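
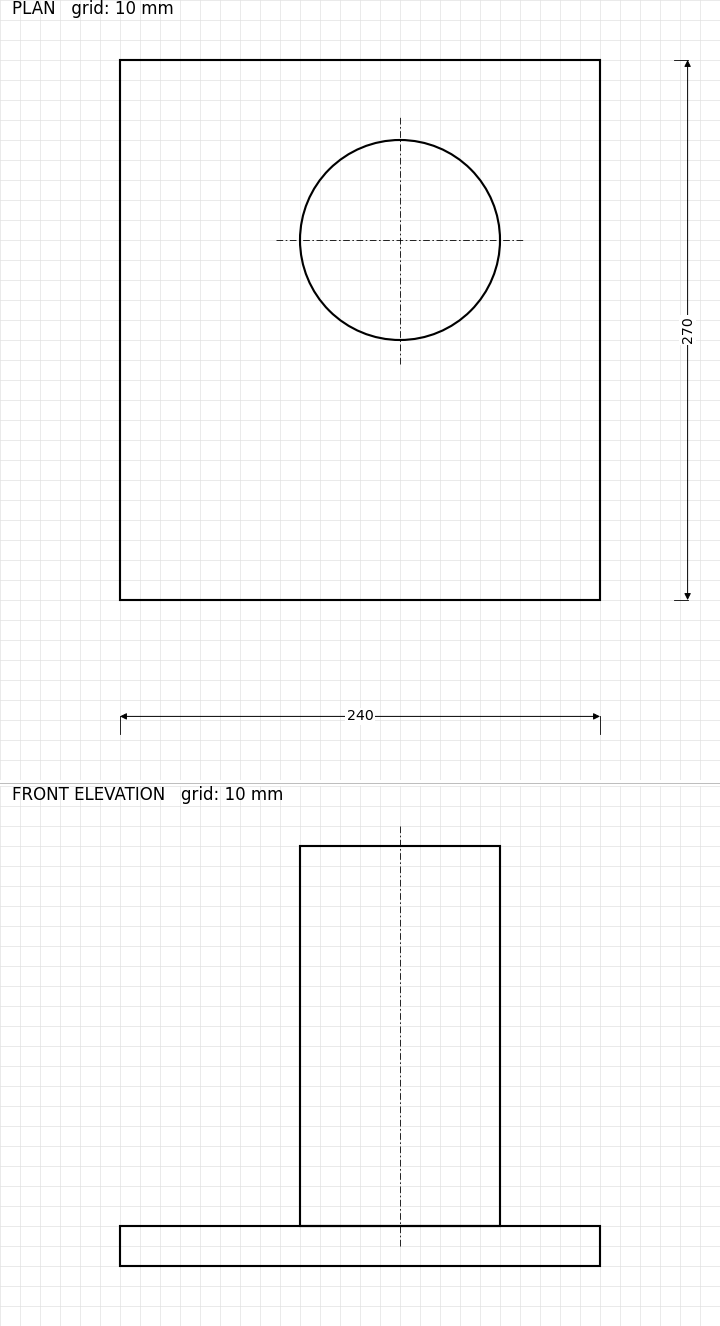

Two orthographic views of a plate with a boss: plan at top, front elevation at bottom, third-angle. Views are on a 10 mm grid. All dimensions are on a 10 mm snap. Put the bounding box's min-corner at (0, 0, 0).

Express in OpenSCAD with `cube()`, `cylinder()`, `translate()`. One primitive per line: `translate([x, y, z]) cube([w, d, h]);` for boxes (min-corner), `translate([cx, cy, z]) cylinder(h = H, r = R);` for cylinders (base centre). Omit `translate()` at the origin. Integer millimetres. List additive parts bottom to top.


cube([240, 270, 20]);
translate([140, 180, 20]) cylinder(h = 190, r = 50);


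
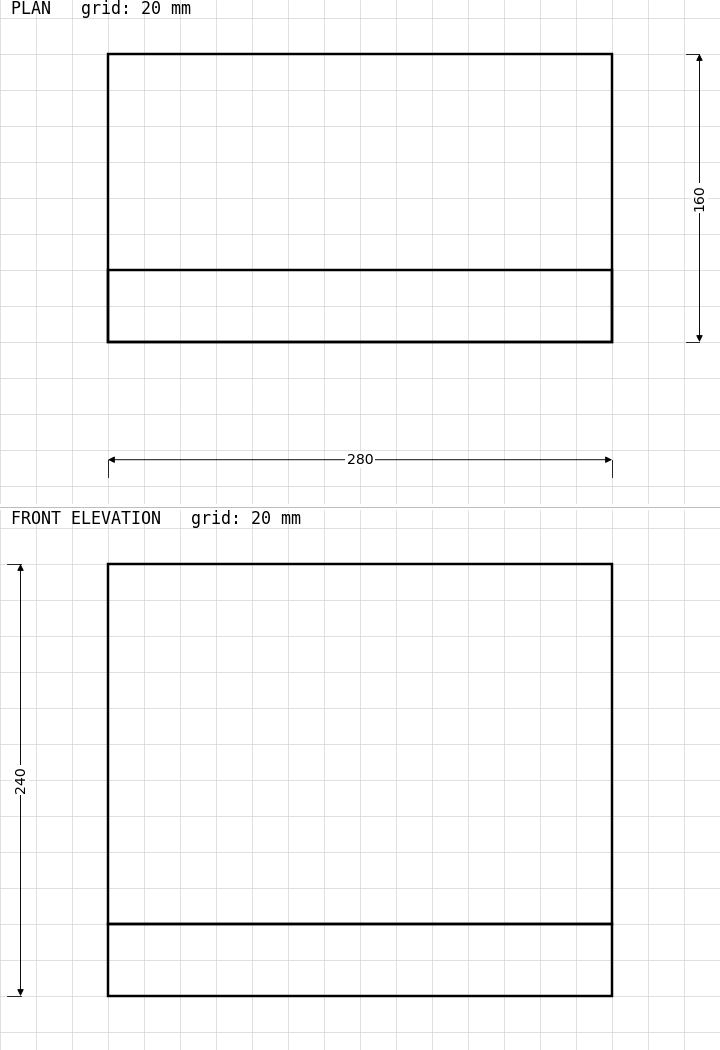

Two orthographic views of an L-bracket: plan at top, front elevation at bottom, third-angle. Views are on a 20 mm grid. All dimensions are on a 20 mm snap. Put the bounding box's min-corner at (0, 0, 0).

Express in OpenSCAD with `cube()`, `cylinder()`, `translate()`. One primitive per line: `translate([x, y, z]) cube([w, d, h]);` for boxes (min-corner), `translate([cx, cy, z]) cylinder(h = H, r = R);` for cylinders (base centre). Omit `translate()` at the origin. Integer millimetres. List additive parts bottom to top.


cube([280, 160, 40]);
translate([0, 0, 40]) cube([280, 40, 200]);


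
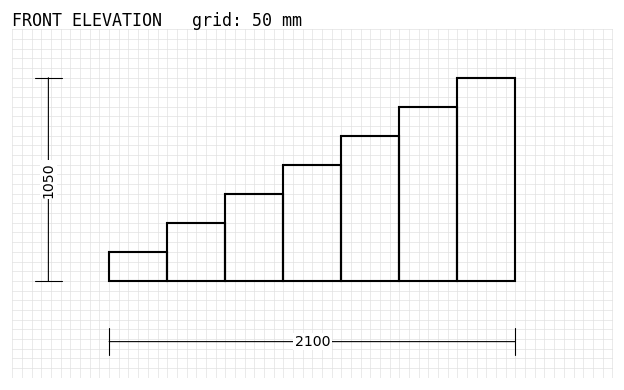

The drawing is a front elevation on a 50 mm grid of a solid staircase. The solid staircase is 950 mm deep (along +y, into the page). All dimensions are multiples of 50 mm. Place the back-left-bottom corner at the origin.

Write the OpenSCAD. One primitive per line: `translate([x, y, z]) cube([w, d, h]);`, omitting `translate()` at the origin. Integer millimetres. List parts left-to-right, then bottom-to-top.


cube([300, 950, 150]);
translate([300, 0, 0]) cube([300, 950, 300]);
translate([600, 0, 0]) cube([300, 950, 450]);
translate([900, 0, 0]) cube([300, 950, 600]);
translate([1200, 0, 0]) cube([300, 950, 750]);
translate([1500, 0, 0]) cube([300, 950, 900]);
translate([1800, 0, 0]) cube([300, 950, 1050]);


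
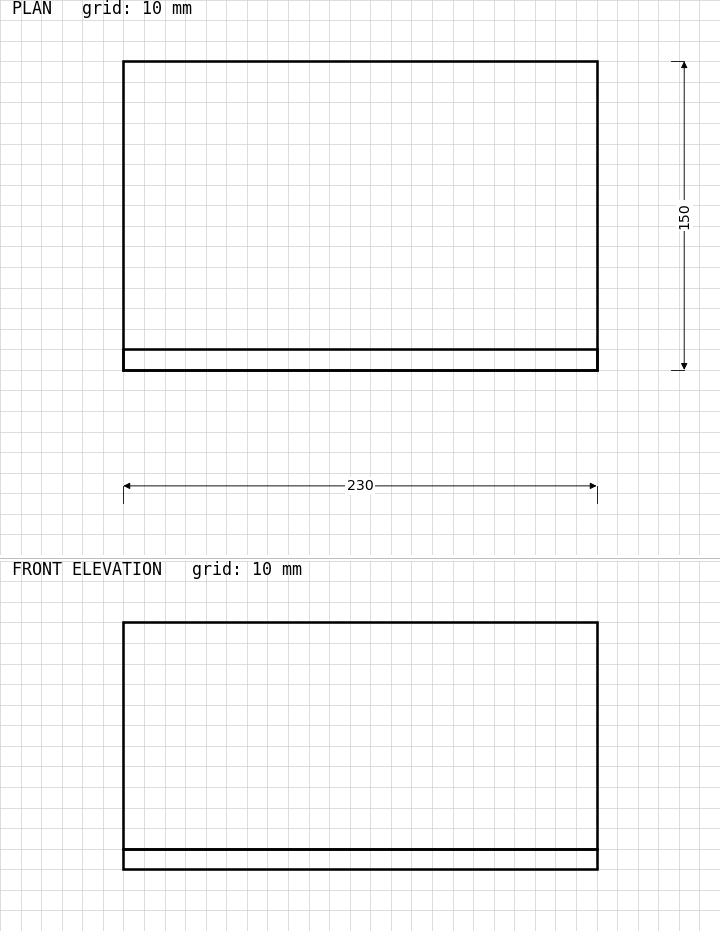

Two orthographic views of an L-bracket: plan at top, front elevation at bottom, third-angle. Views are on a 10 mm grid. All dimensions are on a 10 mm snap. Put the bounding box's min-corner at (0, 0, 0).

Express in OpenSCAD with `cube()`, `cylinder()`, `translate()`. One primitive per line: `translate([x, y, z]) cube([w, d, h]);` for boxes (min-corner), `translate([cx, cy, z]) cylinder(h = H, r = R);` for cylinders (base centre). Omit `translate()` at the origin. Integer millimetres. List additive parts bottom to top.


cube([230, 150, 10]);
translate([0, 0, 10]) cube([230, 10, 110]);


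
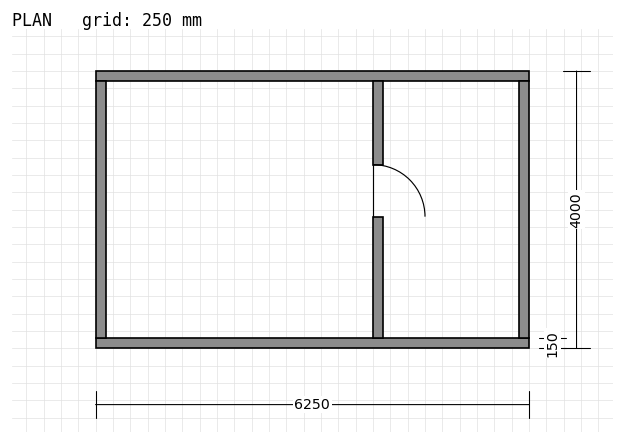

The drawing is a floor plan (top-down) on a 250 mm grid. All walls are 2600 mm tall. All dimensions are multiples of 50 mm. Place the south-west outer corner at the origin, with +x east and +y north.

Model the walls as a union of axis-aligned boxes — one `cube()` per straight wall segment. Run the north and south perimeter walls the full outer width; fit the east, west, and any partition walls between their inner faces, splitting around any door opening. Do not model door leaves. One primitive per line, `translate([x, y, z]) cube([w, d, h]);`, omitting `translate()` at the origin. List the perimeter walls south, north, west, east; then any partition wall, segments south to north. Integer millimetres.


cube([6250, 150, 2600]);
translate([0, 3850, 0]) cube([6250, 150, 2600]);
translate([0, 150, 0]) cube([150, 3700, 2600]);
translate([6100, 150, 0]) cube([150, 3700, 2600]);
translate([4000, 150, 0]) cube([150, 1750, 2600]);
translate([4000, 2650, 0]) cube([150, 1200, 2600]);


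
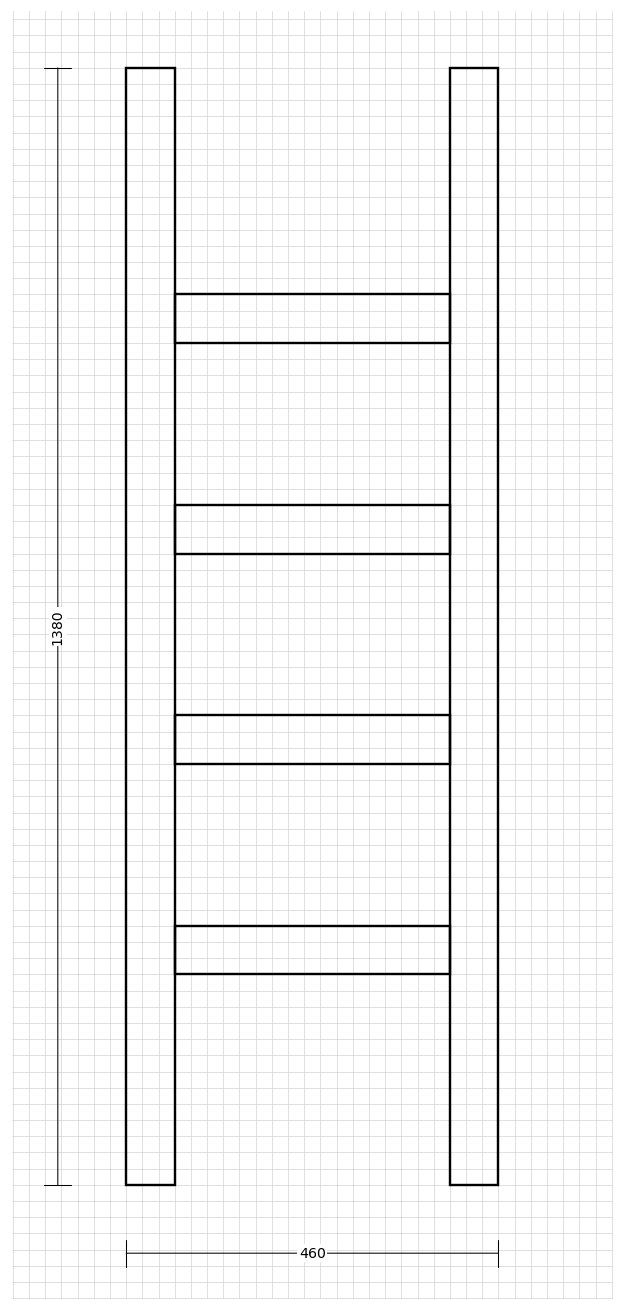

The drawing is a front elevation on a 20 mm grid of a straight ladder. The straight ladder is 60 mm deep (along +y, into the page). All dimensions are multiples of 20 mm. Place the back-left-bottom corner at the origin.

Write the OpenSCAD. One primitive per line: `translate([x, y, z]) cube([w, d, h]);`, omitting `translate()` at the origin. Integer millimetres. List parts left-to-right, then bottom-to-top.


cube([60, 60, 1380]);
translate([60, 0, 260]) cube([340, 60, 60]);
translate([60, 0, 520]) cube([340, 60, 60]);
translate([60, 0, 780]) cube([340, 60, 60]);
translate([60, 0, 1040]) cube([340, 60, 60]);
translate([400, 0, 0]) cube([60, 60, 1380]);


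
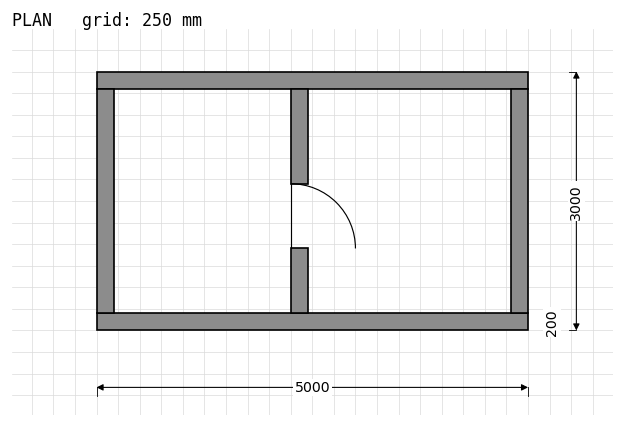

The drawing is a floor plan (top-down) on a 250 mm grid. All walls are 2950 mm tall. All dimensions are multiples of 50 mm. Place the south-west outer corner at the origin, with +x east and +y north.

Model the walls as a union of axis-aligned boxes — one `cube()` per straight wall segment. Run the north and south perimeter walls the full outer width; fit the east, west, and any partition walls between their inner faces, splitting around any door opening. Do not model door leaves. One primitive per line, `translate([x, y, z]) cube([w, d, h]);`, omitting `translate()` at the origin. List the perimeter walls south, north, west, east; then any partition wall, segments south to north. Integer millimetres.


cube([5000, 200, 2950]);
translate([0, 2800, 0]) cube([5000, 200, 2950]);
translate([0, 200, 0]) cube([200, 2600, 2950]);
translate([4800, 200, 0]) cube([200, 2600, 2950]);
translate([2250, 200, 0]) cube([200, 750, 2950]);
translate([2250, 1700, 0]) cube([200, 1100, 2950]);


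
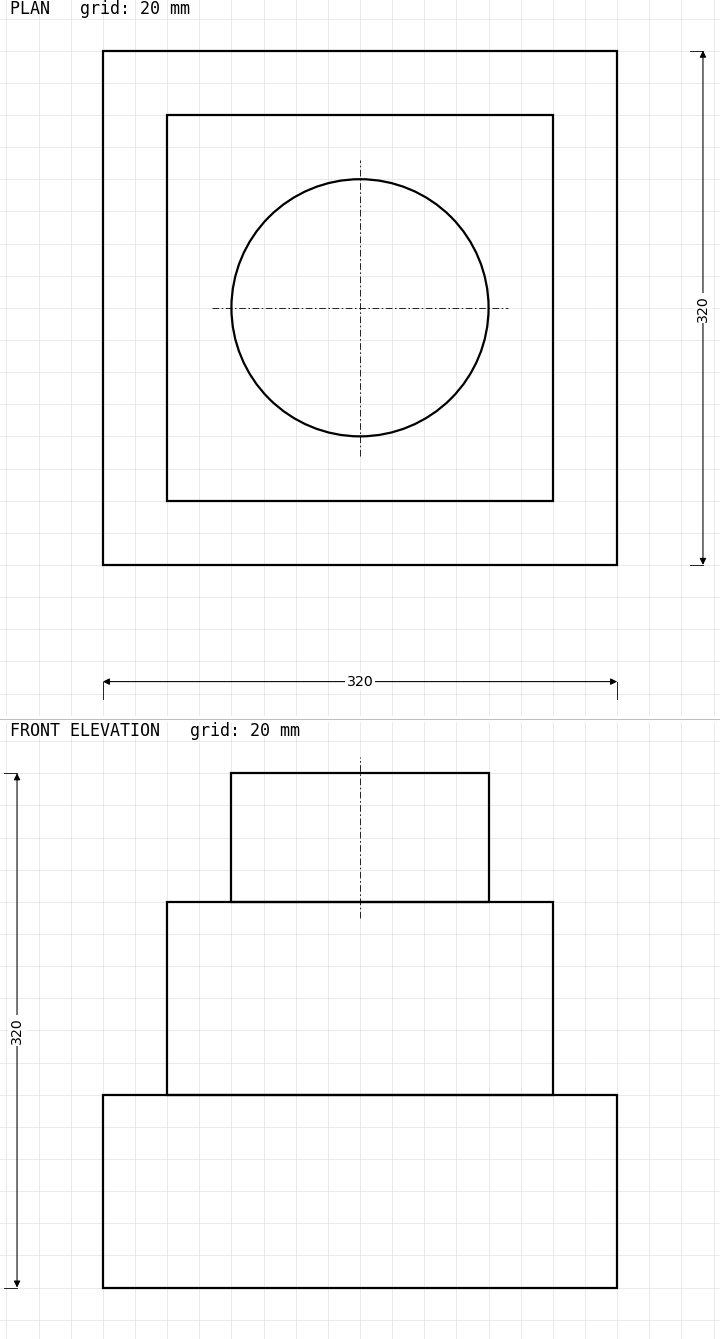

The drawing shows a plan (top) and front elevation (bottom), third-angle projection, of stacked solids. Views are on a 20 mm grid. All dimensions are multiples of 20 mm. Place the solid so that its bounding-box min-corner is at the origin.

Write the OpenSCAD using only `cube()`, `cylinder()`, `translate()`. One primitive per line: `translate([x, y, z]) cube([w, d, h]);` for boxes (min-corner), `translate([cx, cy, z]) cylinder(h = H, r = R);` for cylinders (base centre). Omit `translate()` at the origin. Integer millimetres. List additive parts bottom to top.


cube([320, 320, 120]);
translate([40, 40, 120]) cube([240, 240, 120]);
translate([160, 160, 240]) cylinder(h = 80, r = 80);


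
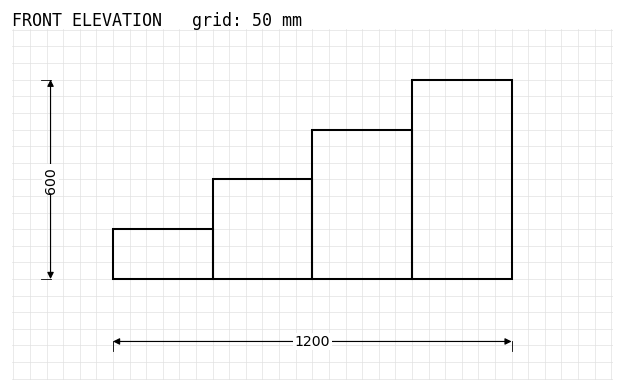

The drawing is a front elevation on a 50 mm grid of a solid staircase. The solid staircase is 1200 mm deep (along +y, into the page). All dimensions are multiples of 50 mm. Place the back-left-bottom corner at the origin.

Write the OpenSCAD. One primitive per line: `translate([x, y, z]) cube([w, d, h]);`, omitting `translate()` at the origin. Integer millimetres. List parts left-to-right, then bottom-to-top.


cube([300, 1200, 150]);
translate([300, 0, 0]) cube([300, 1200, 300]);
translate([600, 0, 0]) cube([300, 1200, 450]);
translate([900, 0, 0]) cube([300, 1200, 600]);


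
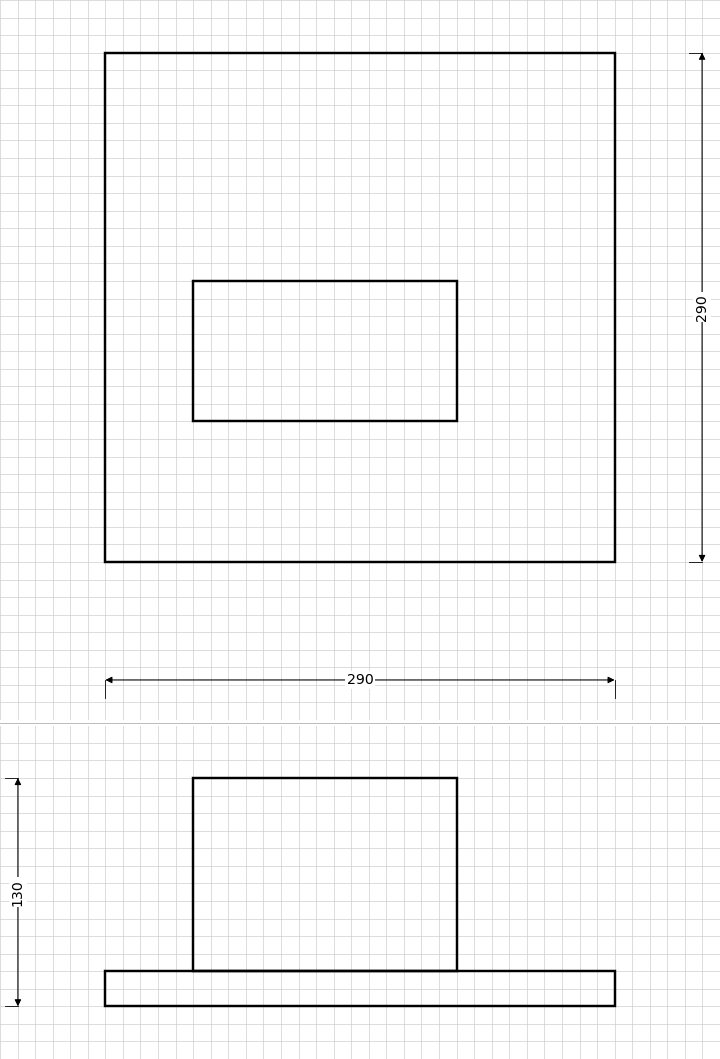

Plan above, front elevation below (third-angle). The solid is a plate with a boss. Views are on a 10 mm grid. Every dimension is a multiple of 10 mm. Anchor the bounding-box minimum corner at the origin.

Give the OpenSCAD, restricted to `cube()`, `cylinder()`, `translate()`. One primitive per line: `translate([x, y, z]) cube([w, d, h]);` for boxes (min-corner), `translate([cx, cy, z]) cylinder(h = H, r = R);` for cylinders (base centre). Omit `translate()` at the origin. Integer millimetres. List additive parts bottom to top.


cube([290, 290, 20]);
translate([50, 80, 20]) cube([150, 80, 110]);


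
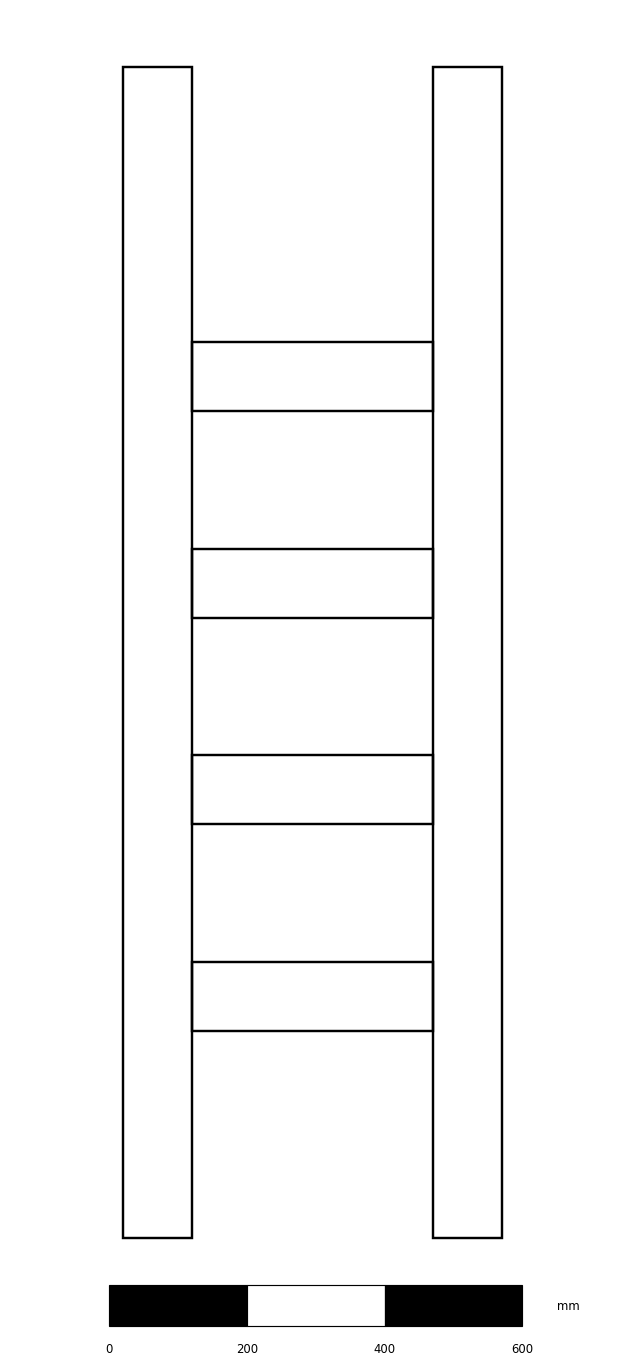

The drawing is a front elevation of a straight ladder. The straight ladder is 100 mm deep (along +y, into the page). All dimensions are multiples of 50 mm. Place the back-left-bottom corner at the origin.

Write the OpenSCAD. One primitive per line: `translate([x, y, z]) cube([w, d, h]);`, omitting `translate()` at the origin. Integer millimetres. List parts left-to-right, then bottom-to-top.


cube([100, 100, 1700]);
translate([100, 0, 300]) cube([350, 100, 100]);
translate([100, 0, 600]) cube([350, 100, 100]);
translate([100, 0, 900]) cube([350, 100, 100]);
translate([100, 0, 1200]) cube([350, 100, 100]);
translate([450, 0, 0]) cube([100, 100, 1700]);


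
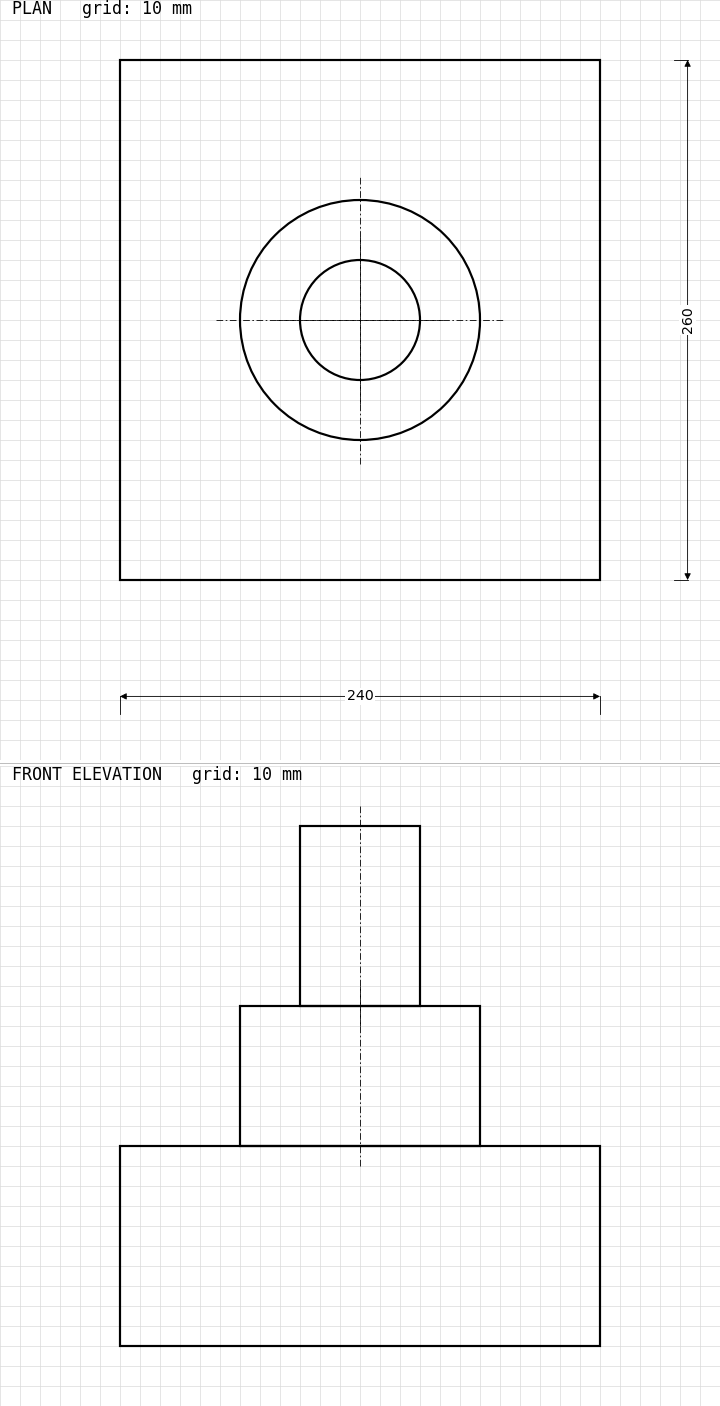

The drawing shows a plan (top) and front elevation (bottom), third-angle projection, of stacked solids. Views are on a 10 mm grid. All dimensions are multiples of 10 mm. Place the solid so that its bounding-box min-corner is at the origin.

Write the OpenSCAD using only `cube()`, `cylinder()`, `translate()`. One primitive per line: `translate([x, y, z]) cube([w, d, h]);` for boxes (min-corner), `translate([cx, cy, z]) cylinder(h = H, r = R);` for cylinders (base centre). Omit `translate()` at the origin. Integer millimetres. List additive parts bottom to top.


cube([240, 260, 100]);
translate([120, 130, 100]) cylinder(h = 70, r = 60);
translate([120, 130, 170]) cylinder(h = 90, r = 30);


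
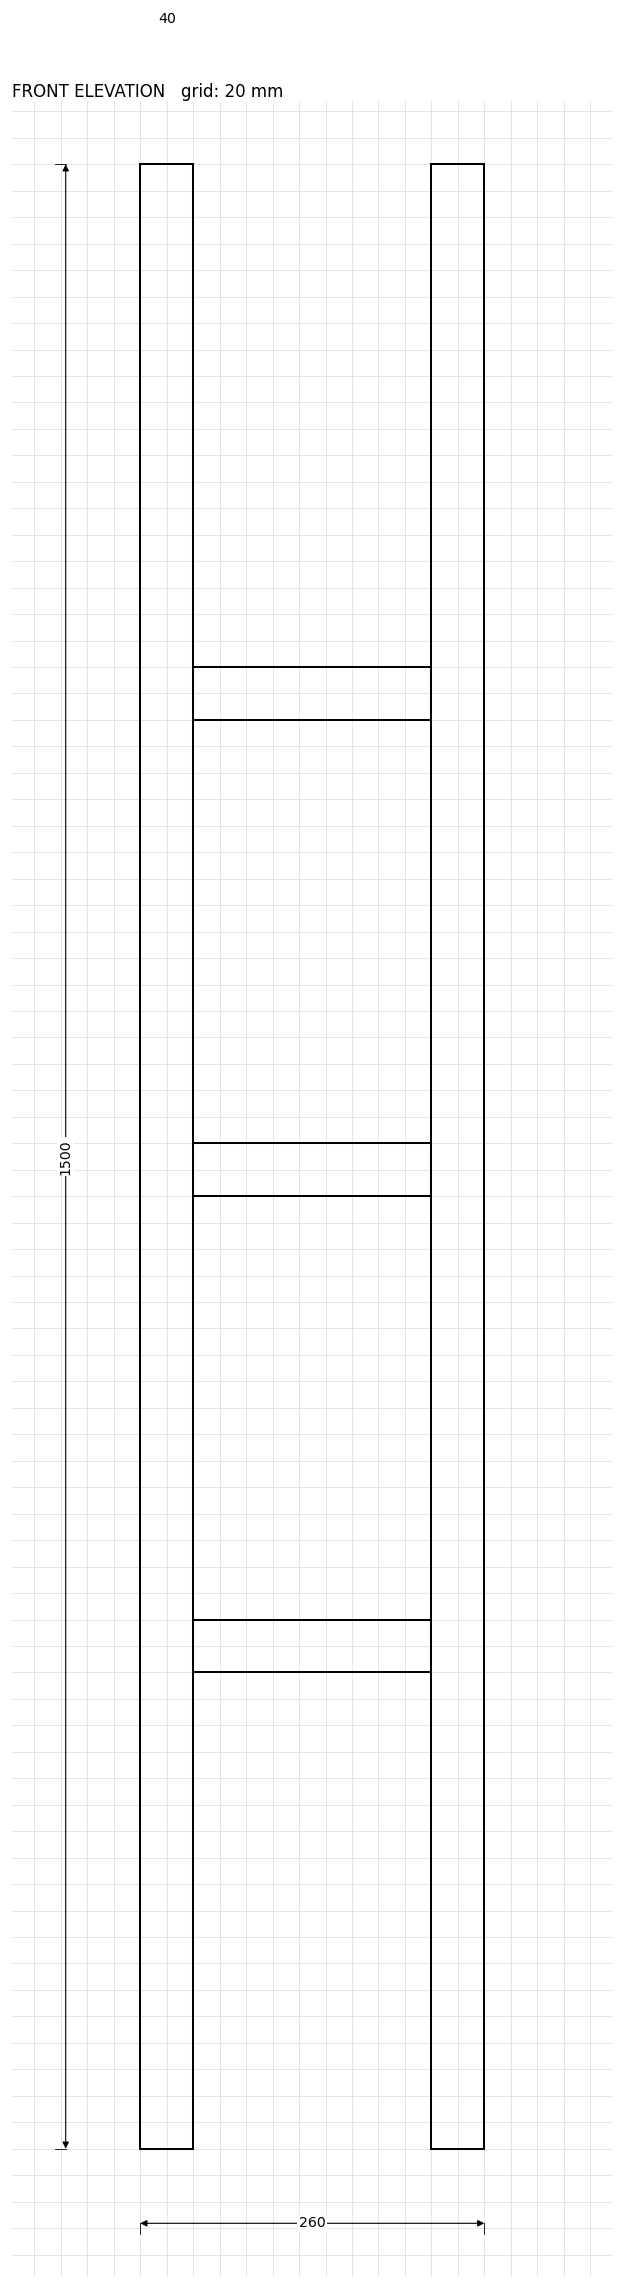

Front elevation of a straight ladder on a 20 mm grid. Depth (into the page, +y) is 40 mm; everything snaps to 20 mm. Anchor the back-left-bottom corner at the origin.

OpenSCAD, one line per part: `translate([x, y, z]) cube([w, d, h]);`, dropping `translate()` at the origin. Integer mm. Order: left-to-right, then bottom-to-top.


cube([40, 40, 1500]);
translate([40, 0, 360]) cube([180, 40, 40]);
translate([40, 0, 720]) cube([180, 40, 40]);
translate([40, 0, 1080]) cube([180, 40, 40]);
translate([220, 0, 0]) cube([40, 40, 1500]);


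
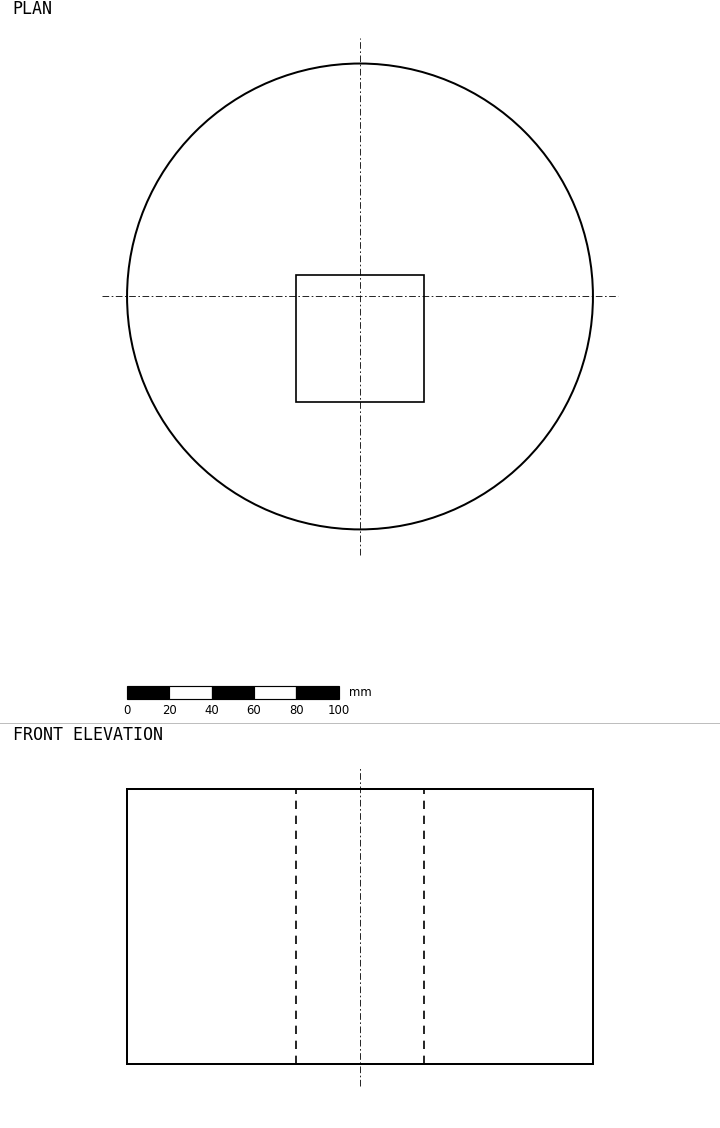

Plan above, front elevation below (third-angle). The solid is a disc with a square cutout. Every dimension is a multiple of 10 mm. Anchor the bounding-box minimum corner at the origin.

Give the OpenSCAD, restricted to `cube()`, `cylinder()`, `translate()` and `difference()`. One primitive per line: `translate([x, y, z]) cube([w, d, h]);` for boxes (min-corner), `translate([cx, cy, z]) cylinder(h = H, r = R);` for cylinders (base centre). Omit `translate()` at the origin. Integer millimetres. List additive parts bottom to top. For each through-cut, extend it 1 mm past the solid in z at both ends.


difference() {
  translate([110, 110, 0]) cylinder(h = 130, r = 110);
  translate([80, 60, -1]) cube([60, 60, 132]);
}


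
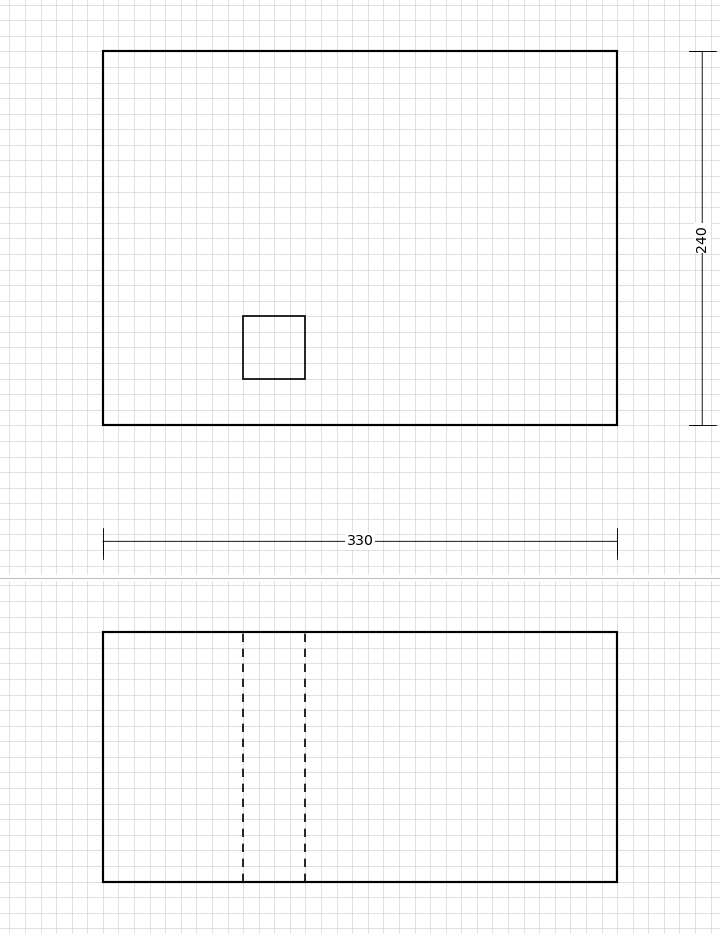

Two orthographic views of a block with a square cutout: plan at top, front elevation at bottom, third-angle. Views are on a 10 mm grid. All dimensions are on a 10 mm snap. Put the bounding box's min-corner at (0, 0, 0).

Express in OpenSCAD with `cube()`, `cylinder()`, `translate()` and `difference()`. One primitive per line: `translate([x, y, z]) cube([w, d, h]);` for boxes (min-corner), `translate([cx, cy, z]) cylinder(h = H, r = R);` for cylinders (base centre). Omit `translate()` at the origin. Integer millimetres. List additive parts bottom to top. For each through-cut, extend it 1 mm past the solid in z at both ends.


difference() {
  cube([330, 240, 160]);
  translate([90, 30, -1]) cube([40, 40, 162]);
}


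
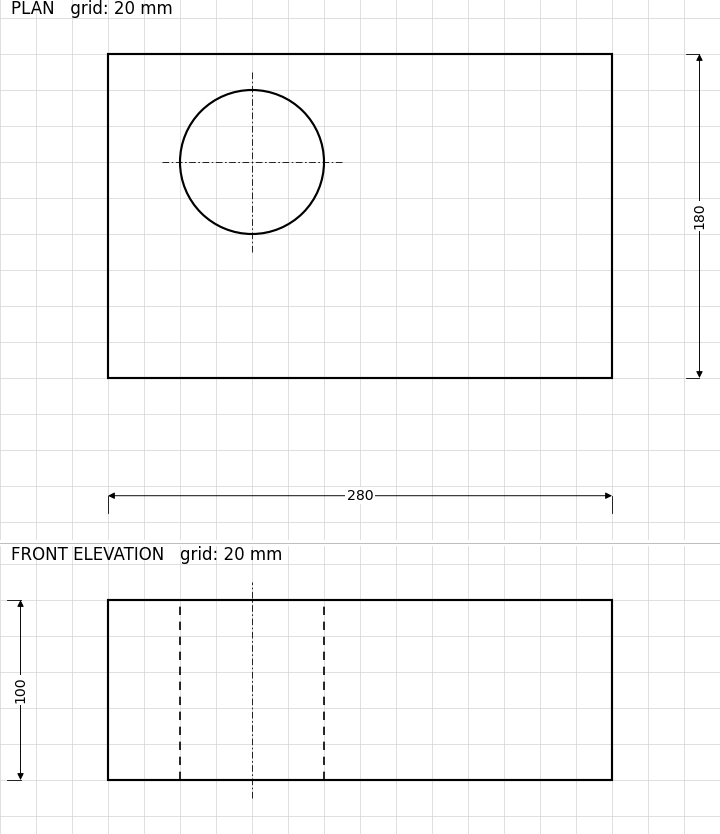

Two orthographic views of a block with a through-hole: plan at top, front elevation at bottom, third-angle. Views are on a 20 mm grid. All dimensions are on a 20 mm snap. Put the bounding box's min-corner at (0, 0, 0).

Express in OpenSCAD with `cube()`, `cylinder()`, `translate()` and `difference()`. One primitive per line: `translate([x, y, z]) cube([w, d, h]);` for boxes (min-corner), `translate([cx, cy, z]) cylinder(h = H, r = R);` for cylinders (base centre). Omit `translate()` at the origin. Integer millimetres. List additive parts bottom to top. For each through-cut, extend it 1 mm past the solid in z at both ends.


difference() {
  cube([280, 180, 100]);
  translate([80, 120, -1]) cylinder(h = 102, r = 40);
}


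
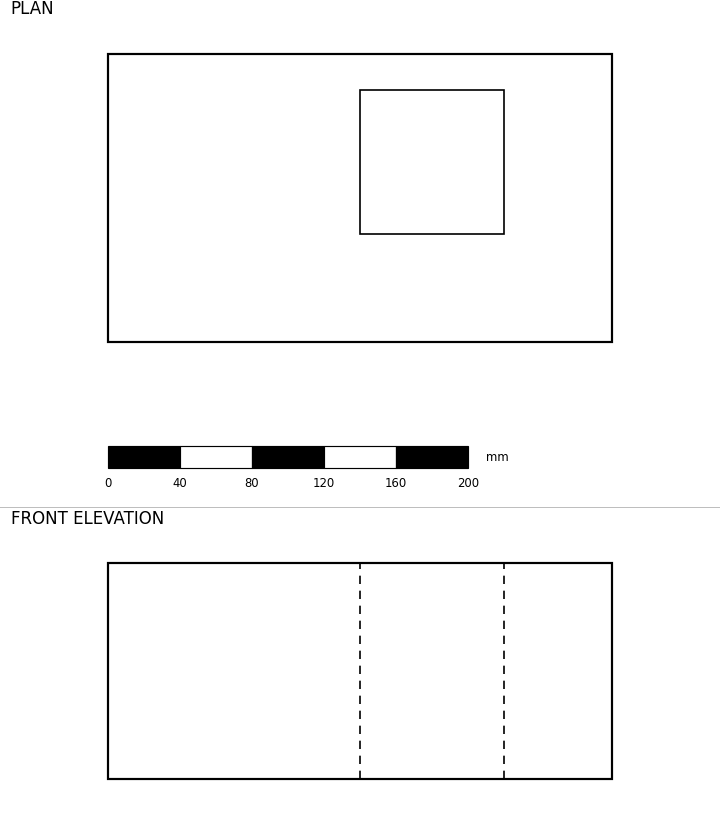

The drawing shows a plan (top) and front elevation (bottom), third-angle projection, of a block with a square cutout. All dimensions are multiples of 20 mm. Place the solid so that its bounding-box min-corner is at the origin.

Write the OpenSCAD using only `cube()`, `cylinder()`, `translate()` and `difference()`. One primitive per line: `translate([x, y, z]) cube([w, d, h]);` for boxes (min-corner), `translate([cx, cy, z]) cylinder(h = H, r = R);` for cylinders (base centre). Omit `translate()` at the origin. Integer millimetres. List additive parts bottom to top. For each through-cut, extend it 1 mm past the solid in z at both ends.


difference() {
  cube([280, 160, 120]);
  translate([140, 60, -1]) cube([80, 80, 122]);
}


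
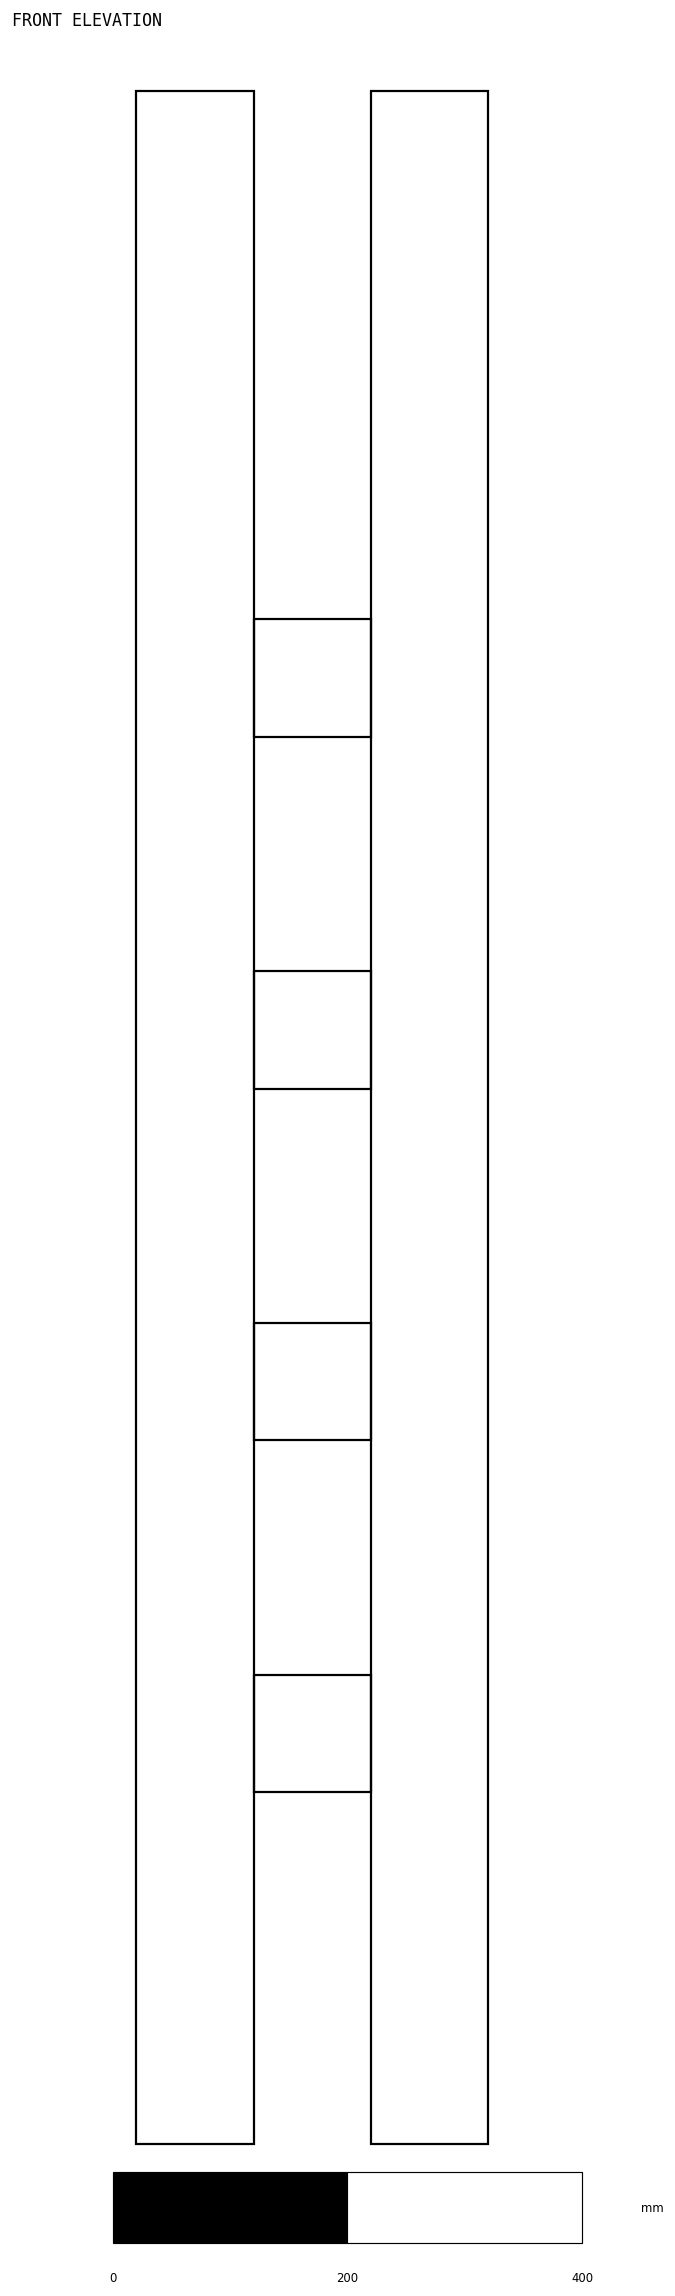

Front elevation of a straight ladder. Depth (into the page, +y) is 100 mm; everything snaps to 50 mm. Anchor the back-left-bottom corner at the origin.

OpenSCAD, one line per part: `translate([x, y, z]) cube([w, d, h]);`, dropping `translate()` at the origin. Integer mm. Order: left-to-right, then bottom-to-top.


cube([100, 100, 1750]);
translate([100, 0, 300]) cube([100, 100, 100]);
translate([100, 0, 600]) cube([100, 100, 100]);
translate([100, 0, 900]) cube([100, 100, 100]);
translate([100, 0, 1200]) cube([100, 100, 100]);
translate([200, 0, 0]) cube([100, 100, 1750]);


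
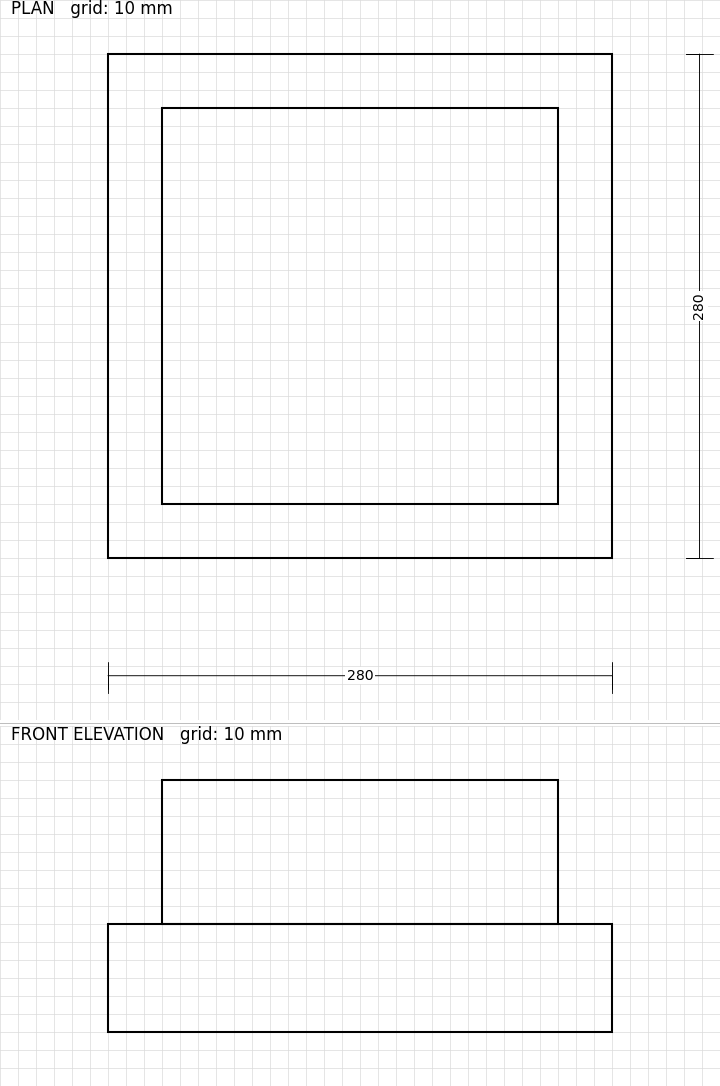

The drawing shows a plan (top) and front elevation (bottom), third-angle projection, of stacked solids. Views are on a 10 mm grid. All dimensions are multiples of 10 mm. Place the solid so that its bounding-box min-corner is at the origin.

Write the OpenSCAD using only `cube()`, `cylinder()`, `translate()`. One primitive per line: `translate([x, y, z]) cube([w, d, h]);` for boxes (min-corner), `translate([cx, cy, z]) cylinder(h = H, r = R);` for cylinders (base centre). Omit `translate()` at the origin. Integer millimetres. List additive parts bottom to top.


cube([280, 280, 60]);
translate([30, 30, 60]) cube([220, 220, 80]);


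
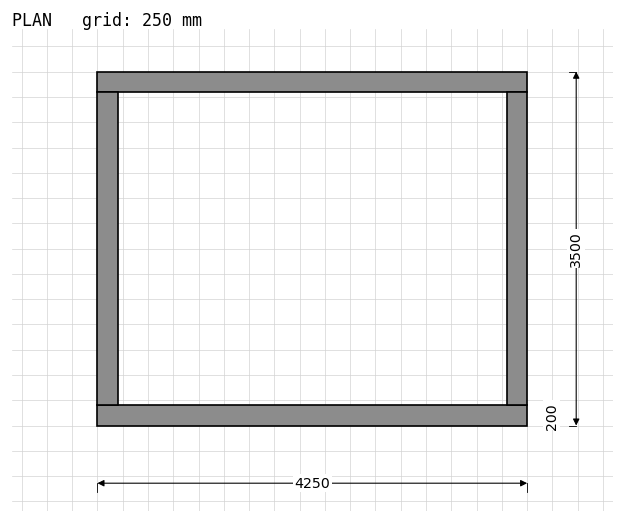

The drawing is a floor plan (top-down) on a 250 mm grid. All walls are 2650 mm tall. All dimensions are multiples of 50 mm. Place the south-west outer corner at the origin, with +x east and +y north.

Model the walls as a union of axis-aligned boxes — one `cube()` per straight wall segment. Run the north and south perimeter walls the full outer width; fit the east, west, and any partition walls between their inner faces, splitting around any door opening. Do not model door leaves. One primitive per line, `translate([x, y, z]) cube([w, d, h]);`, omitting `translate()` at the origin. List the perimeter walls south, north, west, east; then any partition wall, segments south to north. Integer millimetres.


cube([4250, 200, 2650]);
translate([0, 3300, 0]) cube([4250, 200, 2650]);
translate([0, 200, 0]) cube([200, 3100, 2650]);
translate([4050, 200, 0]) cube([200, 3100, 2650]);


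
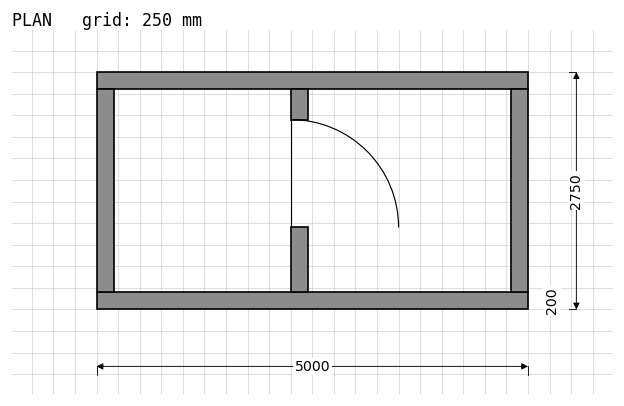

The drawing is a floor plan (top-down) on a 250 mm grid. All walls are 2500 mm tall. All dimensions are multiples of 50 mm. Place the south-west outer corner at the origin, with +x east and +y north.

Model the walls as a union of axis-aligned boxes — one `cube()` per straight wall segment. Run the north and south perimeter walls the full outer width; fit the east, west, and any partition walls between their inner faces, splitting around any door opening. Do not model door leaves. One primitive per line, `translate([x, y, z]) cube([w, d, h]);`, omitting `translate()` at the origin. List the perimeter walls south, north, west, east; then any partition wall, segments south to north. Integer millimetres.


cube([5000, 200, 2500]);
translate([0, 2550, 0]) cube([5000, 200, 2500]);
translate([0, 200, 0]) cube([200, 2350, 2500]);
translate([4800, 200, 0]) cube([200, 2350, 2500]);
translate([2250, 200, 0]) cube([200, 750, 2500]);
translate([2250, 2200, 0]) cube([200, 350, 2500]);


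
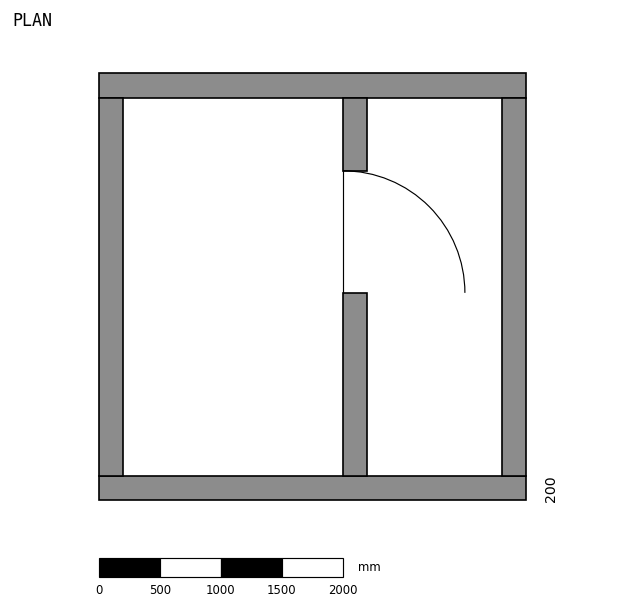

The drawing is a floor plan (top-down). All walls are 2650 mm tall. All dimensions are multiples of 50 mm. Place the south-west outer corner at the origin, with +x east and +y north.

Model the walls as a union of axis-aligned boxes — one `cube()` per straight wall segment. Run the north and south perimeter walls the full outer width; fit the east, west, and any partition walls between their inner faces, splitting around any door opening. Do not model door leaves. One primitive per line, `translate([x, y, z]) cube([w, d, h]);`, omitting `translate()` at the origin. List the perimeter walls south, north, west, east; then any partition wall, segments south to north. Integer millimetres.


cube([3500, 200, 2650]);
translate([0, 3300, 0]) cube([3500, 200, 2650]);
translate([0, 200, 0]) cube([200, 3100, 2650]);
translate([3300, 200, 0]) cube([200, 3100, 2650]);
translate([2000, 200, 0]) cube([200, 1500, 2650]);
translate([2000, 2700, 0]) cube([200, 600, 2650]);


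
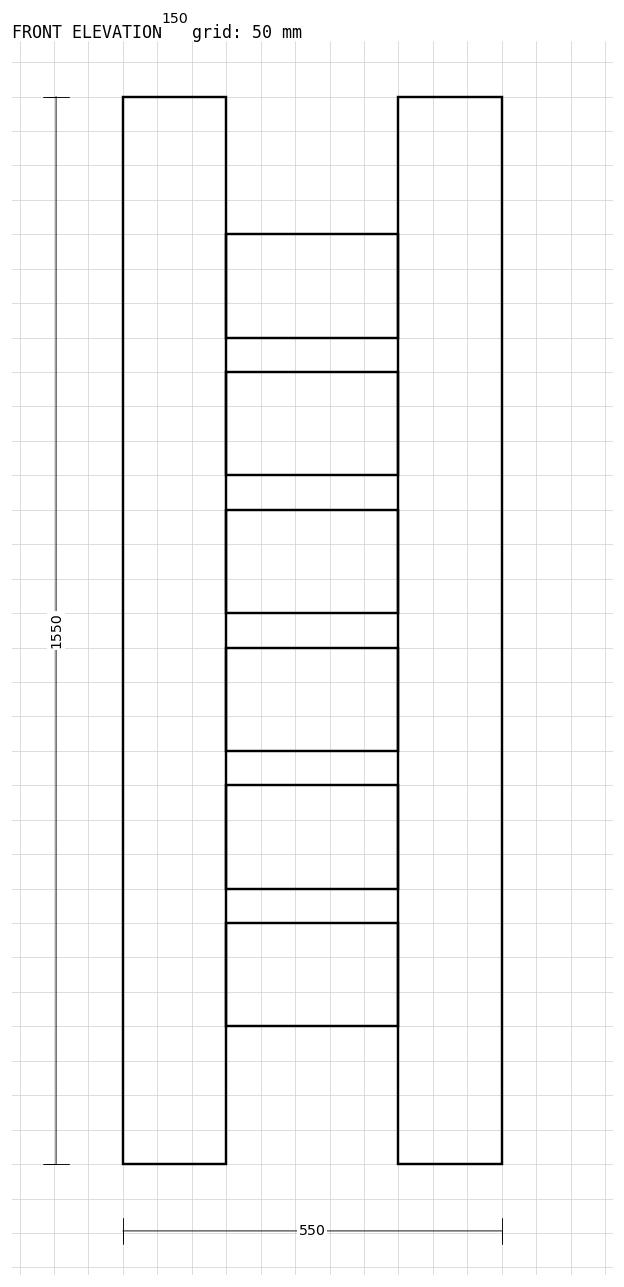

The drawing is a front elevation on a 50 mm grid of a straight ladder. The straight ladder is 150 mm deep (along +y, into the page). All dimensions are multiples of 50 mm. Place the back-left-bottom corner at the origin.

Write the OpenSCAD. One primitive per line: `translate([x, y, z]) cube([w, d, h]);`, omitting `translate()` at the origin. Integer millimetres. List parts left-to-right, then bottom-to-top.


cube([150, 150, 1550]);
translate([150, 0, 200]) cube([250, 150, 150]);
translate([150, 0, 400]) cube([250, 150, 150]);
translate([150, 0, 600]) cube([250, 150, 150]);
translate([150, 0, 800]) cube([250, 150, 150]);
translate([150, 0, 1000]) cube([250, 150, 150]);
translate([150, 0, 1200]) cube([250, 150, 150]);
translate([400, 0, 0]) cube([150, 150, 1550]);


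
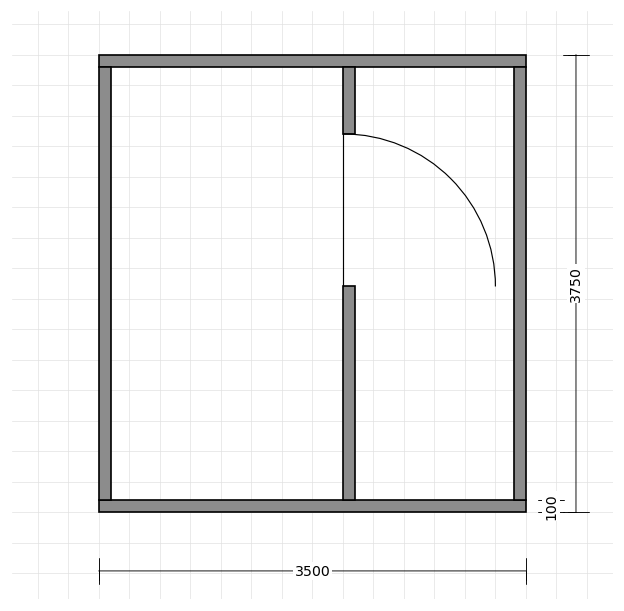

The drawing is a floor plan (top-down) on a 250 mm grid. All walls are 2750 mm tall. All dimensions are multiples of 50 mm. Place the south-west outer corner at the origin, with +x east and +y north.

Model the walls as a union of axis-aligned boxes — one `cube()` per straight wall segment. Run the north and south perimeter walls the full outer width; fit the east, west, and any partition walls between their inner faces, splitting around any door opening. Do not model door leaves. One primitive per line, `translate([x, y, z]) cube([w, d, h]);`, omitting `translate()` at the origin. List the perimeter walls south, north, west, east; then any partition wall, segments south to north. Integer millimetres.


cube([3500, 100, 2750]);
translate([0, 3650, 0]) cube([3500, 100, 2750]);
translate([0, 100, 0]) cube([100, 3550, 2750]);
translate([3400, 100, 0]) cube([100, 3550, 2750]);
translate([2000, 100, 0]) cube([100, 1750, 2750]);
translate([2000, 3100, 0]) cube([100, 550, 2750]);


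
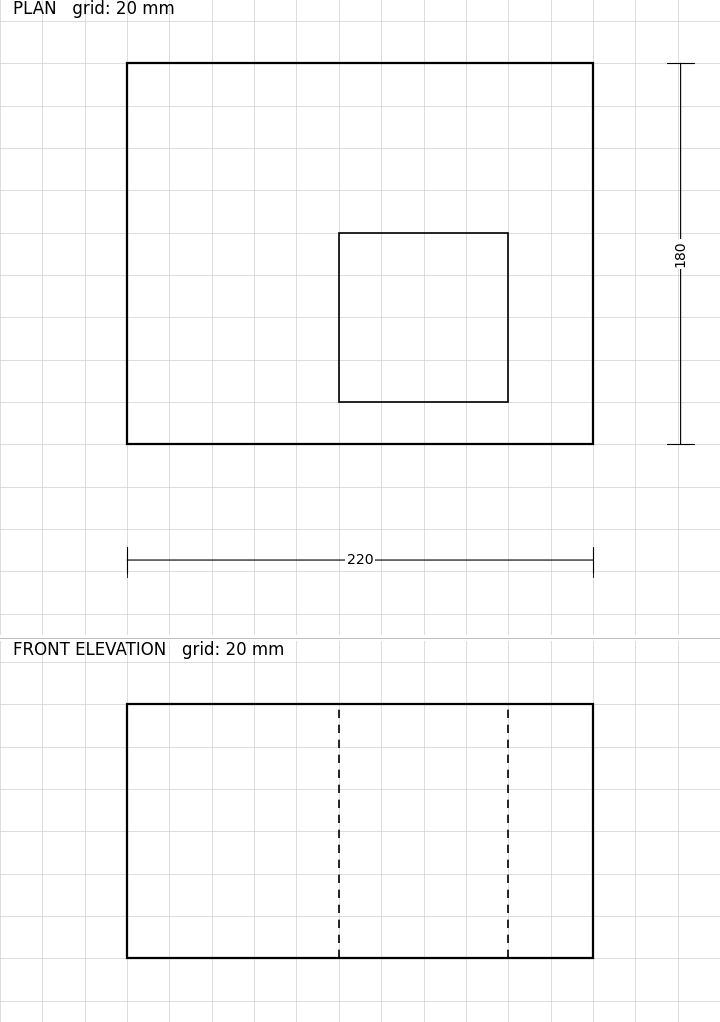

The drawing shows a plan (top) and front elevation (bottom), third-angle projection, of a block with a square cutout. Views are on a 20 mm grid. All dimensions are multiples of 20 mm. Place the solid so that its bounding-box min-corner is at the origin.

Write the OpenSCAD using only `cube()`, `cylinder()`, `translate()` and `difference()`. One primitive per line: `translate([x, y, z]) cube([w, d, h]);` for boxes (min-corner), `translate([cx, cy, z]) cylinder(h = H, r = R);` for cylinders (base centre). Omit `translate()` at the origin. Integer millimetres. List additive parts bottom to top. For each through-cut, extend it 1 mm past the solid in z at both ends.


difference() {
  cube([220, 180, 120]);
  translate([100, 20, -1]) cube([80, 80, 122]);
}


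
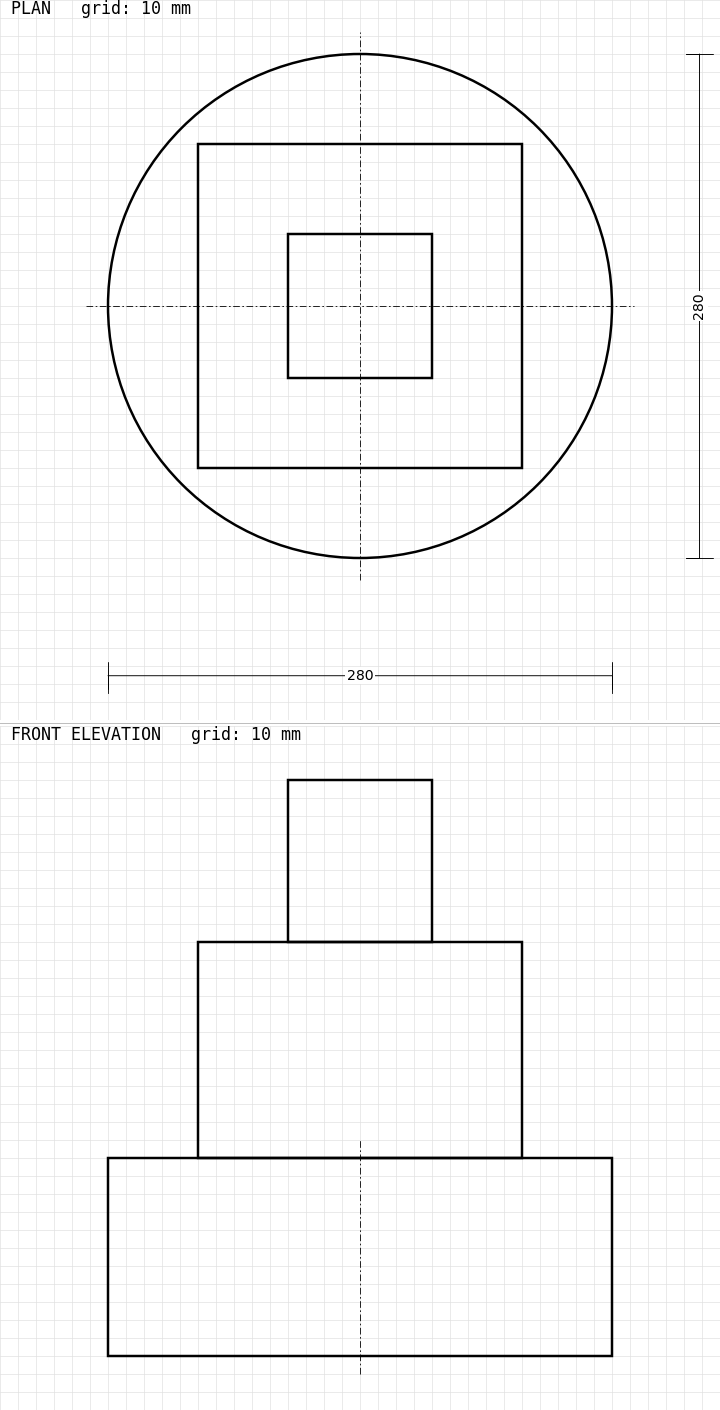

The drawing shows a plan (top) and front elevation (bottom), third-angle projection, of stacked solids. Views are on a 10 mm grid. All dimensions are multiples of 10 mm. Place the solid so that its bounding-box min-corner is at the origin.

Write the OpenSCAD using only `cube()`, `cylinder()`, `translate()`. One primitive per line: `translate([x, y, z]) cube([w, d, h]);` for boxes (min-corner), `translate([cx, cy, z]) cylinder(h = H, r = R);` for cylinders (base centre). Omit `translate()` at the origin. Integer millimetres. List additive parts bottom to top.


translate([140, 140, 0]) cylinder(h = 110, r = 140);
translate([50, 50, 110]) cube([180, 180, 120]);
translate([100, 100, 230]) cube([80, 80, 90]);


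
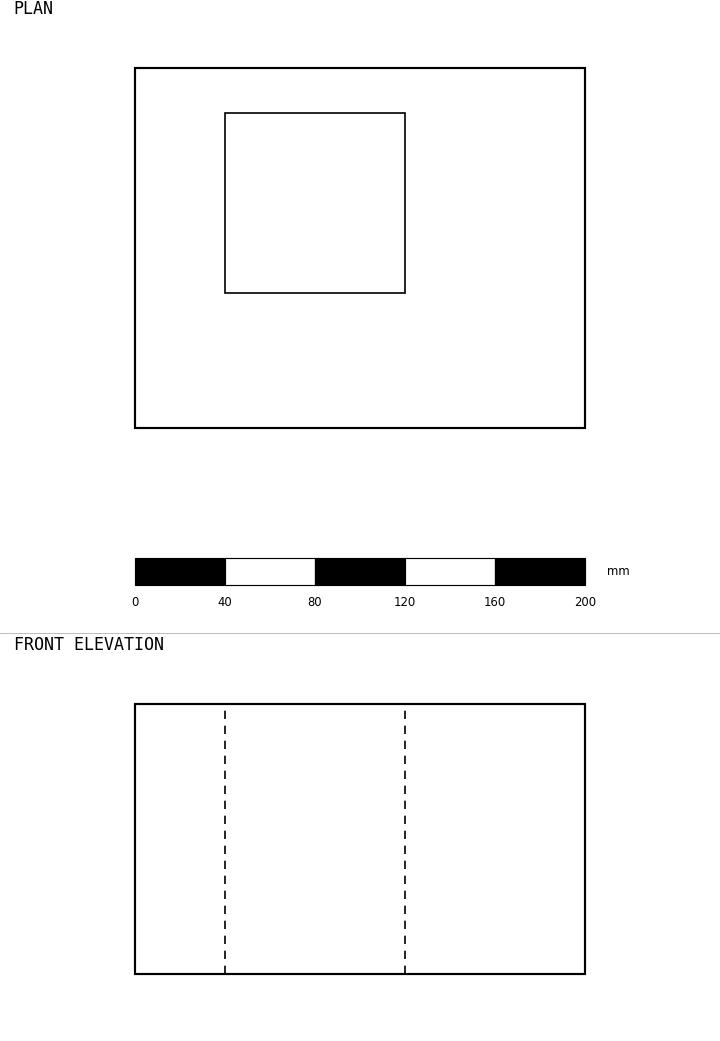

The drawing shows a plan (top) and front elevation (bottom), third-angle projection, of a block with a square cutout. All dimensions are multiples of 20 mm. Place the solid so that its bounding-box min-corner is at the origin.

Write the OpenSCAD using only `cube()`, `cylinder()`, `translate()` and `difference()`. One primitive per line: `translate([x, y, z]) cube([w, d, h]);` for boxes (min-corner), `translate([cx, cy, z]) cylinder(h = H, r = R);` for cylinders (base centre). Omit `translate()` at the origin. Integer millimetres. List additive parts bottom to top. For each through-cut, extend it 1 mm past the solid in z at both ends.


difference() {
  cube([200, 160, 120]);
  translate([40, 60, -1]) cube([80, 80, 122]);
}


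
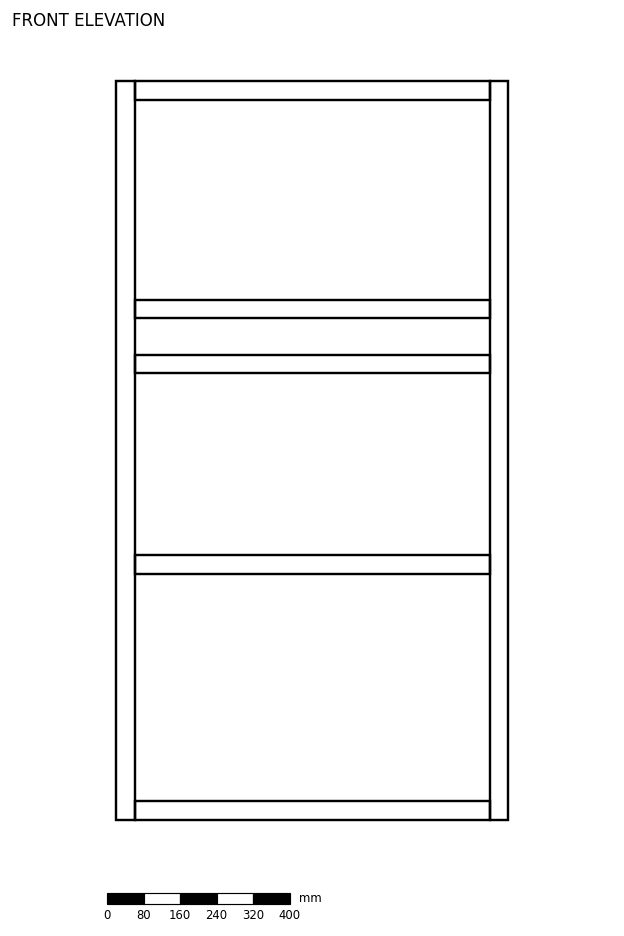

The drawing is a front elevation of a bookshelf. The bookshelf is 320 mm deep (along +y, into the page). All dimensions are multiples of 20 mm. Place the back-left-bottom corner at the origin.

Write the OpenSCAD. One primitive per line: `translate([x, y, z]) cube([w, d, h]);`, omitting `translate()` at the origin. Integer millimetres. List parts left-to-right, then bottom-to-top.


cube([40, 320, 1620]);
translate([40, 0, 0]) cube([780, 320, 40]);
translate([40, 0, 540]) cube([780, 320, 40]);
translate([40, 0, 980]) cube([780, 320, 40]);
translate([40, 0, 1100]) cube([780, 320, 40]);
translate([40, 0, 1580]) cube([780, 320, 40]);
translate([820, 0, 0]) cube([40, 320, 1620]);


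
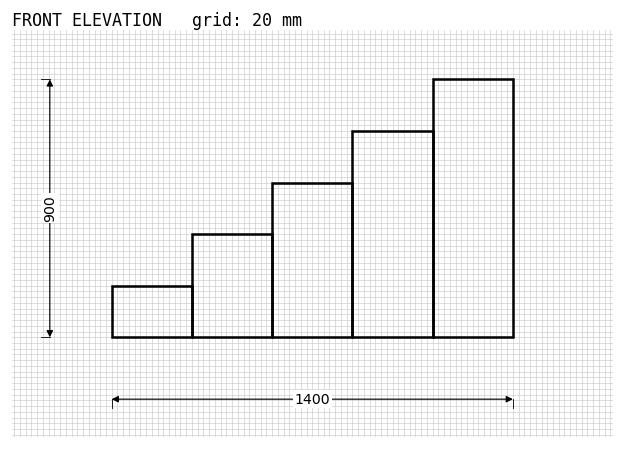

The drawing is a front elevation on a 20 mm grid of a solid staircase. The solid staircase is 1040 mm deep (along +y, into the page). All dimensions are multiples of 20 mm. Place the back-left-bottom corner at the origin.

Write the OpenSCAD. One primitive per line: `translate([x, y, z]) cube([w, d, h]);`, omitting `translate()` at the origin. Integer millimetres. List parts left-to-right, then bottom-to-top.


cube([280, 1040, 180]);
translate([280, 0, 0]) cube([280, 1040, 360]);
translate([560, 0, 0]) cube([280, 1040, 540]);
translate([840, 0, 0]) cube([280, 1040, 720]);
translate([1120, 0, 0]) cube([280, 1040, 900]);


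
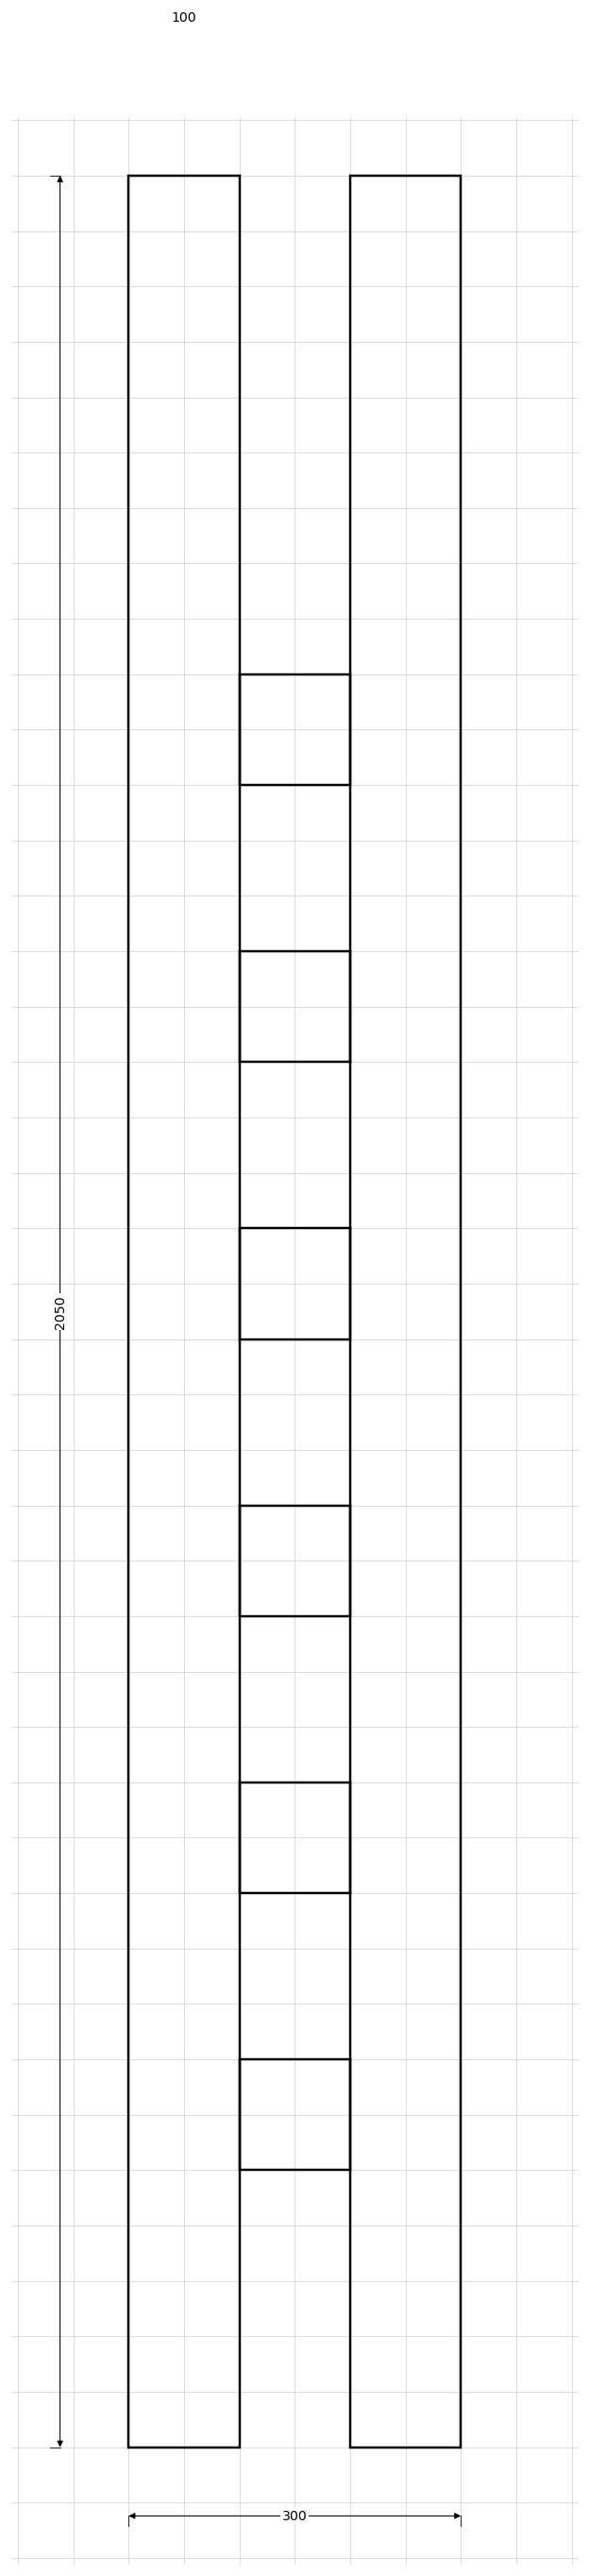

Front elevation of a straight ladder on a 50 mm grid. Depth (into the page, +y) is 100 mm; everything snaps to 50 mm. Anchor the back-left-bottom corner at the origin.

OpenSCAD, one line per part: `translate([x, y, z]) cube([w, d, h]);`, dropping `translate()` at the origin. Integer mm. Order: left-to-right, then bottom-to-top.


cube([100, 100, 2050]);
translate([100, 0, 250]) cube([100, 100, 100]);
translate([100, 0, 500]) cube([100, 100, 100]);
translate([100, 0, 750]) cube([100, 100, 100]);
translate([100, 0, 1000]) cube([100, 100, 100]);
translate([100, 0, 1250]) cube([100, 100, 100]);
translate([100, 0, 1500]) cube([100, 100, 100]);
translate([200, 0, 0]) cube([100, 100, 2050]);


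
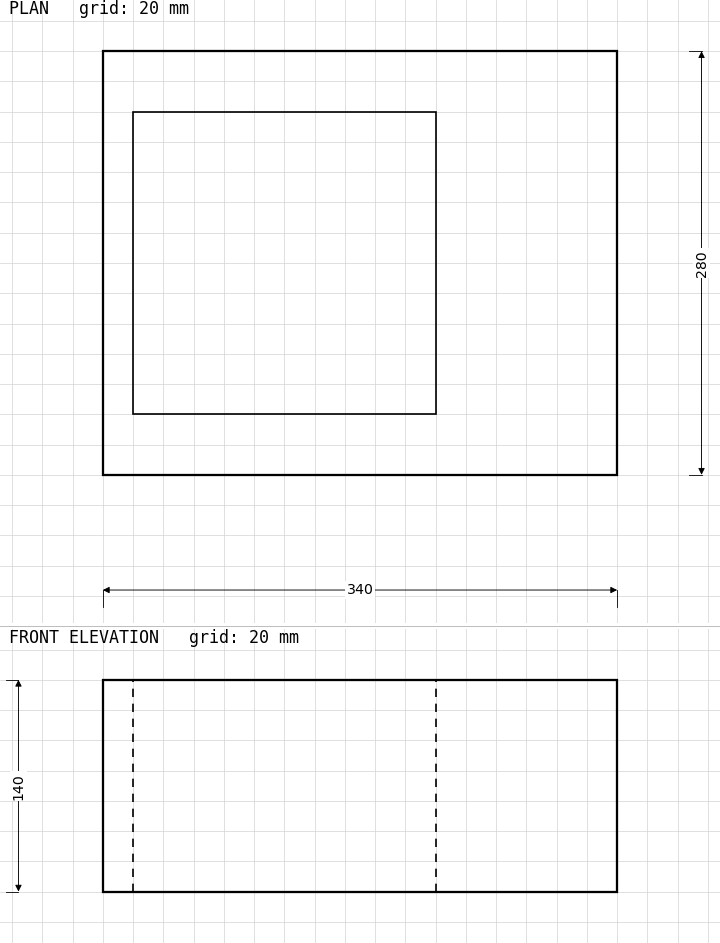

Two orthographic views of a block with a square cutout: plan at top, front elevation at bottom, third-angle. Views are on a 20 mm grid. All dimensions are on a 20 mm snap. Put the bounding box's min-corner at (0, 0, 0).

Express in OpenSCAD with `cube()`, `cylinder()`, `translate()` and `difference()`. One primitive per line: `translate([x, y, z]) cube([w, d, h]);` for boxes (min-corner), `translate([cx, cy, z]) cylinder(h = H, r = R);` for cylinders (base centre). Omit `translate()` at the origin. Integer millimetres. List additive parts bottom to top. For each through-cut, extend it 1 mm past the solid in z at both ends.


difference() {
  cube([340, 280, 140]);
  translate([20, 40, -1]) cube([200, 200, 142]);
}


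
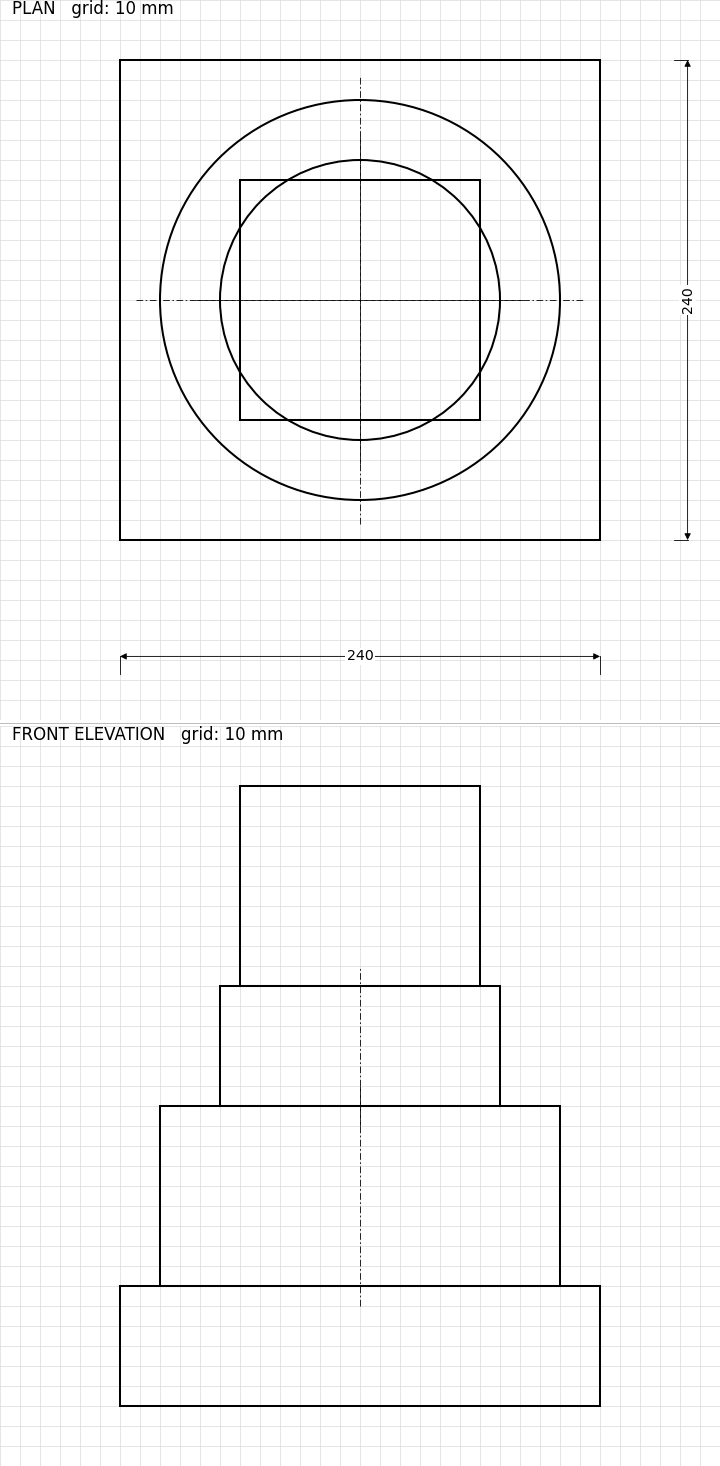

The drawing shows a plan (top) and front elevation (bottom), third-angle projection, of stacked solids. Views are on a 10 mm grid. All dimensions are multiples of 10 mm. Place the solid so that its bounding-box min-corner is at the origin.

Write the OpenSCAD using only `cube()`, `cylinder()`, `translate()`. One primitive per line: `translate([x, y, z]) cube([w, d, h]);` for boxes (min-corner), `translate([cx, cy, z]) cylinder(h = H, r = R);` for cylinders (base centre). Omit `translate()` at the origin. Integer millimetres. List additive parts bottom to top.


cube([240, 240, 60]);
translate([120, 120, 60]) cylinder(h = 90, r = 100);
translate([120, 120, 150]) cylinder(h = 60, r = 70);
translate([60, 60, 210]) cube([120, 120, 100]);
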